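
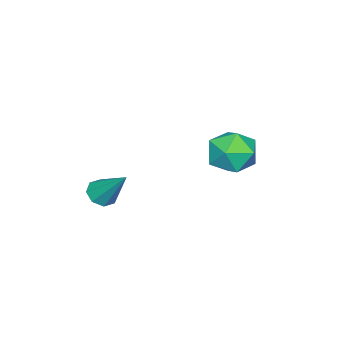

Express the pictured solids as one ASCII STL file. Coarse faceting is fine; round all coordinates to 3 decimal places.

solid 
facet normal -0.155 -0.649 -0.745
outer loop
vertex 2.758 -3.987 -2.716
vertex 2.08 -3.965 -2.594
vertex 2.515 -3.61 -2.994
endloop
endfacet
facet normal 0.881 0.442 -0.171
outer loop
vertex 2.758 -3.987 -2.716
vertex 2.515 -3.61 -2.994
vertex 2.4 -2.635 -1.066
endloop
endfacet
facet normal -0.157 -0.648 -0.745
outer loop
vertex 2.515 -3.61 -2.994
vertex 2.08 -3.965 -2.594
vertex 2.017 -3.44 -3.037
endloop
endfacet
facet normal 0.326 0.851 -0.411
outer loop
vertex 2.515 -3.61 -2.994
vertex 2.017 -3.44 -3.037
vertex 2.4 -2.635 -1.066
endloop
endfacet
facet normal -0.157 -0.648 -0.745
outer loop
vertex 2.017 -3.44 -3.037
vertex 2.08 -3.965 -2.594
vertex 1.555 -3.578 -2.82
endloop
endfacet
facet normal -0.393 0.875 -0.281
outer loop
vertex 2.017 -3.44 -3.037
vertex 1.555 -3.578 -2.82
vertex 2.4 -2.635 -1.066
endloop
endfacet
facet normal -0.157 -0.648 -0.745
outer loop
vertex 1.555 -3.578 -2.82
vertex 2.08 -3.965 -2.594
vertex 1.401 -3.942 -2.471
endloop
endfacet
facet normal -0.855 0.499 0.143
outer loop
vertex 1.555 -3.578 -2.82
vertex 1.401 -3.942 -2.471
vertex 2.4 -2.635 -1.066
endloop
endfacet
facet normal -0.157 -0.649 -0.745
outer loop
vertex 1.401 -3.942 -2.471
vertex 2.08 -3.965 -2.594
vertex 1.645 -4.32 -2.193
endloop
endfacet
facet normal -0.788 -0.057 0.613
outer loop
vertex 1.401 -3.942 -2.471
vertex 1.645 -4.32 -2.193
vertex 2.4 -2.635 -1.066
endloop
endfacet
facet normal -0.156 -0.649 -0.744
outer loop
vertex 1.645 -4.32 -2.193
vertex 2.08 -3.965 -2.594
vertex 2.143 -4.489 -2.15
endloop
endfacet
facet normal -0.232 -0.467 0.853
outer loop
vertex 1.645 -4.32 -2.193
vertex 2.143 -4.489 -2.15
vertex 2.4 -2.635 -1.066
endloop
endfacet
facet normal -0.157 -0.649 -0.744
outer loop
vertex 2.143 -4.489 -2.15
vertex 2.08 -3.965 -2.594
vertex 2.604 -4.352 -2.367
endloop
endfacet
facet normal 0.486 -0.490 0.723
outer loop
vertex 2.143 -4.489 -2.15
vertex 2.604 -4.352 -2.367
vertex 2.4 -2.635 -1.066
endloop
endfacet
facet normal -0.155 -0.648 -0.746
outer loop
vertex 2.604 -4.352 -2.367
vertex 2.08 -3.965 -2.594
vertex 2.758 -3.987 -2.716
endloop
endfacet
facet normal 0.947 -0.114 0.299
outer loop
vertex 2.604 -4.352 -2.367
vertex 2.758 -3.987 -2.716
vertex 2.4 -2.635 -1.066
endloop
endfacet
facet normal -0.311 0.646 0.697
outer loop
vertex -2.687 0.078 -1.598
vertex -3.751 -0.453 -1.581
vertex -2.889 -0.825 -0.852
endloop
endfacet
facet normal 0.392 0.532 0.750
outer loop
vertex -2.687 0.078 -1.598
vertex -2.889 -0.825 -0.852
vertex -1.858 -0.758 -1.438
endloop
endfacet
facet normal 0.692 0.711 0.128
outer loop
vertex -2.687 0.078 -1.598
vertex -1.858 -0.758 -1.438
vertex -2.082 -0.344 -2.529
endloop
endfacet
facet normal 0.174 0.935 -0.311
outer loop
vertex -2.687 0.078 -1.598
vertex -2.082 -0.344 -2.529
vertex -3.252 -0.156 -2.618
endloop
endfacet
facet normal -0.446 0.894 0.042
outer loop
vertex -2.687 0.078 -1.598
vertex -3.252 -0.156 -2.618
vertex -3.751 -0.453 -1.581
endloop
endfacet
facet normal 0.495 -0.166 0.853
outer loop
vertex -1.858 -0.758 -1.438
vertex -2.889 -0.825 -0.852
vertex -2.408 -1.804 -1.322
endloop
endfacet
facet normal -0.641 0.017 0.767
outer loop
vertex -2.889 -0.825 -0.852
vertex -3.751 -0.453 -1.581
vertex -3.578 -1.616 -1.411
endloop
endfacet
facet normal -0.859 0.419 -0.293
outer loop
vertex -3.751 -0.453 -1.581
vertex -3.252 -0.156 -2.618
vertex -3.802 -1.202 -2.502
endloop
endfacet
facet normal 0.144 0.485 -0.863
outer loop
vertex -3.252 -0.156 -2.618
vertex -2.082 -0.344 -2.529
vertex -2.771 -1.135 -3.088
endloop
endfacet
facet normal 0.980 0.123 -0.155
outer loop
vertex -2.082 -0.344 -2.529
vertex -1.858 -0.758 -1.438
vertex -1.909 -1.507 -2.359
endloop
endfacet
facet normal -0.174 -0.935 0.311
outer loop
vertex -2.973 -2.038 -2.342
vertex -2.408 -1.804 -1.322
vertex -3.578 -1.616 -1.411
endloop
endfacet
facet normal -0.692 -0.711 -0.128
outer loop
vertex -2.973 -2.038 -2.342
vertex -3.578 -1.616 -1.411
vertex -3.802 -1.202 -2.502
endloop
endfacet
facet normal -0.392 -0.532 -0.750
outer loop
vertex -2.973 -2.038 -2.342
vertex -3.802 -1.202 -2.502
vertex -2.771 -1.135 -3.088
endloop
endfacet
facet normal 0.311 -0.646 -0.697
outer loop
vertex -2.973 -2.038 -2.342
vertex -2.771 -1.135 -3.088
vertex -1.909 -1.507 -2.359
endloop
endfacet
facet normal 0.446 -0.894 -0.042
outer loop
vertex -2.973 -2.038 -2.342
vertex -1.909 -1.507 -2.359
vertex -2.408 -1.804 -1.322
endloop
endfacet
facet normal -0.144 -0.485 0.863
outer loop
vertex -3.578 -1.616 -1.411
vertex -2.408 -1.804 -1.322
vertex -2.889 -0.825 -0.852
endloop
endfacet
facet normal -0.980 -0.123 0.155
outer loop
vertex -3.802 -1.202 -2.502
vertex -3.578 -1.616 -1.411
vertex -3.751 -0.453 -1.581
endloop
endfacet
facet normal -0.495 0.166 -0.853
outer loop
vertex -2.771 -1.135 -3.088
vertex -3.802 -1.202 -2.502
vertex -3.252 -0.156 -2.618
endloop
endfacet
facet normal 0.641 -0.017 -0.767
outer loop
vertex -1.909 -1.507 -2.359
vertex -2.771 -1.135 -3.088
vertex -2.082 -0.344 -2.529
endloop
endfacet
facet normal 0.859 -0.419 0.293
outer loop
vertex -2.408 -1.804 -1.322
vertex -1.909 -1.507 -2.359
vertex -1.858 -0.758 -1.438
endloop
endfacet

endsolid


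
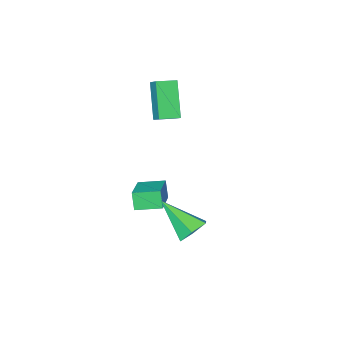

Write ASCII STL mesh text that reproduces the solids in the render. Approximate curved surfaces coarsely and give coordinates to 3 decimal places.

solid 
facet normal -0.241 0.736 -0.633
outer loop
vertex 3.051 3.916 -1.553
vertex 2.241 3.827 -1.348
vertex 2.728 4.358 -0.916
endloop
endfacet
facet normal 0.921 0.168 0.351
outer loop
vertex 3.051 3.916 -1.553
vertex 2.728 4.358 -0.916
vertex 2.759 2.253 0.008
endloop
endfacet
facet normal -0.241 0.736 -0.633
outer loop
vertex 2.728 4.358 -0.916
vertex 2.241 3.827 -1.348
vertex 1.918 4.269 -0.711
endloop
endfacet
facet normal 0.184 0.397 0.899
outer loop
vertex 2.728 4.358 -0.916
vertex 1.918 4.269 -0.711
vertex 2.759 2.253 0.008
endloop
endfacet
facet normal -0.243 0.735 -0.633
outer loop
vertex 1.918 4.269 -0.711
vertex 2.241 3.827 -1.348
vertex 1.432 3.737 -1.142
endloop
endfacet
facet normal -0.659 -0.007 0.752
outer loop
vertex 1.918 4.269 -0.711
vertex 1.432 3.737 -1.142
vertex 2.759 2.253 0.008
endloop
endfacet
facet normal -0.243 0.735 -0.633
outer loop
vertex 1.432 3.737 -1.142
vertex 2.241 3.827 -1.348
vertex 1.755 3.295 -1.779
endloop
endfacet
facet normal -0.766 -0.641 0.056
outer loop
vertex 1.432 3.737 -1.142
vertex 1.755 3.295 -1.779
vertex 2.759 2.253 0.008
endloop
endfacet
facet normal -0.242 0.735 -0.634
outer loop
vertex 1.755 3.295 -1.779
vertex 2.241 3.827 -1.348
vertex 2.564 3.384 -1.985
endloop
endfacet
facet normal -0.029 -0.871 -0.491
outer loop
vertex 1.755 3.295 -1.779
vertex 2.564 3.384 -1.985
vertex 2.759 2.253 0.008
endloop
endfacet
facet normal -0.241 0.735 -0.634
outer loop
vertex 2.564 3.384 -1.985
vertex 2.241 3.827 -1.348
vertex 3.051 3.916 -1.553
endloop
endfacet
facet normal 0.815 -0.466 -0.344
outer loop
vertex 2.564 3.384 -1.985
vertex 3.051 3.916 -1.553
vertex 2.759 2.253 0.008
endloop
endfacet
facet normal -0.911 0.396 -0.116
outer loop
vertex -1.654 -2.306 3.582
vertex -1.416 -1.608 4.098
vertex -0.982 -1.264 1.863
endloop
endfacet
facet normal -0.265 -0.775 -0.573
outer loop
vertex -0.044 -1.672 1.982
vertex -1.654 -2.306 3.582
vertex -0.982 -1.264 1.863
endloop
endfacet
facet normal -0.911 0.395 -0.116
outer loop
vertex -0.982 -1.264 1.863
vertex -1.416 -1.608 4.098
vertex -0.745 -0.566 2.378
endloop
endfacet
facet normal 0.317 0.491 -0.811
outer loop
vertex -0.745 -0.566 2.378
vertex -0.044 -1.672 1.982
vertex -0.982 -1.264 1.863
endloop
endfacet
facet normal -0.317 -0.492 0.811
outer loop
vertex -1.654 -2.306 3.582
vertex -0.478 -2.016 4.217
vertex -1.416 -1.608 4.098
endloop
endfacet
facet normal -0.264 -0.776 -0.573
outer loop
vertex -0.715 -2.714 3.702
vertex -1.654 -2.306 3.582
vertex -0.044 -1.672 1.982
endloop
endfacet
facet normal -0.317 -0.491 0.811
outer loop
vertex -0.715 -2.714 3.702
vertex -0.478 -2.016 4.217
vertex -1.654 -2.306 3.582
endloop
endfacet
facet normal 0.265 0.776 0.573
outer loop
vertex -1.416 -1.608 4.098
vertex -0.478 -2.016 4.217
vertex -0.745 -0.566 2.378
endloop
endfacet
facet normal 0.317 0.491 -0.811
outer loop
vertex 0.194 -0.974 2.498
vertex -0.044 -1.672 1.982
vertex -0.745 -0.566 2.378
endloop
endfacet
facet normal 0.264 0.776 0.573
outer loop
vertex -0.745 -0.566 2.378
vertex -0.478 -2.016 4.217
vertex 0.194 -0.974 2.498
endloop
endfacet
facet normal 0.911 -0.396 0.115
outer loop
vertex 0.194 -0.974 2.498
vertex -0.715 -2.714 3.702
vertex -0.044 -1.672 1.982
endloop
endfacet
facet normal 0.911 -0.395 0.117
outer loop
vertex -0.478 -2.016 4.217
vertex -0.715 -2.714 3.702
vertex 0.194 -0.974 2.498
endloop
endfacet
facet normal -0.676 -0.643 -0.362
outer loop
vertex 0.546 -2.125 -2.366
vertex -0.398 -1.236 -2.182
vertex 0.7 -1.773 -3.279
endloop
endfacet
facet normal 0.721 -0.678 -0.140
outer loop
vertex 2.158 -0.384 -2.498
vertex 0.546 -2.125 -2.366
vertex 0.7 -1.773 -3.279
endloop
endfacet
facet normal -0.675 -0.643 -0.361
outer loop
vertex 0.7 -1.773 -3.279
vertex -0.398 -1.236 -2.182
vertex -0.245 -0.884 -3.095
endloop
endfacet
facet normal 0.155 0.356 -0.922
outer loop
vertex -0.245 -0.884 -3.095
vertex 2.158 -0.384 -2.498
vertex 0.7 -1.773 -3.279
endloop
endfacet
facet normal -0.155 -0.355 0.922
outer loop
vertex 0.546 -2.125 -2.366
vertex 1.06 0.153 -1.401
vertex -0.398 -1.236 -2.182
endloop
endfacet
facet normal 0.721 -0.678 -0.141
outer loop
vertex 2.005 -0.736 -1.585
vertex 0.546 -2.125 -2.366
vertex 2.158 -0.384 -2.498
endloop
endfacet
facet normal -0.155 -0.356 0.922
outer loop
vertex 2.005 -0.736 -1.585
vertex 1.06 0.153 -1.401
vertex 0.546 -2.125 -2.366
endloop
endfacet
facet normal -0.721 0.678 0.141
outer loop
vertex -0.398 -1.236 -2.182
vertex 1.06 0.153 -1.401
vertex -0.245 -0.884 -3.095
endloop
endfacet
facet normal 0.155 0.355 -0.922
outer loop
vertex 1.214 0.505 -2.314
vertex 2.158 -0.384 -2.498
vertex -0.245 -0.884 -3.095
endloop
endfacet
facet normal -0.721 0.679 0.140
outer loop
vertex -0.245 -0.884 -3.095
vertex 1.06 0.153 -1.401
vertex 1.214 0.505 -2.314
endloop
endfacet
facet normal 0.676 0.643 0.361
outer loop
vertex 1.214 0.505 -2.314
vertex 2.005 -0.736 -1.585
vertex 2.158 -0.384 -2.498
endloop
endfacet
facet normal 0.675 0.643 0.362
outer loop
vertex 1.06 0.153 -1.401
vertex 2.005 -0.736 -1.585
vertex 1.214 0.505 -2.314
endloop
endfacet

endsolid


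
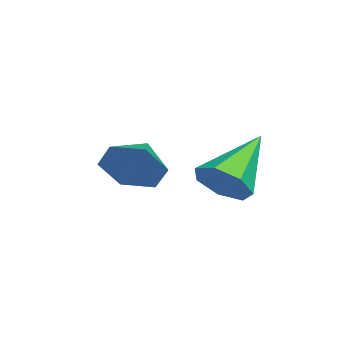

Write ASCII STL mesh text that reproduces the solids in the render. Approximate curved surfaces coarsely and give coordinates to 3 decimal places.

solid 
facet normal 0.897 -0.208 -0.389
outer loop
vertex -1.781 -2.641 3.371
vertex -2.231 -3.044 2.549
vertex -1.994 -2.052 2.566
endloop
endfacet
facet normal -0.186 0.769 0.612
outer loop
vertex -1.781 -2.641 3.371
vertex -1.994 -2.052 2.566
vertex -3.389 -2.776 3.051
endloop
endfacet
facet normal 0.897 -0.208 -0.389
outer loop
vertex -1.994 -2.052 2.566
vertex -2.231 -3.044 2.549
vertex -2.444 -2.455 1.744
endloop
endfacet
facet normal -0.496 0.856 -0.148
outer loop
vertex -1.994 -2.052 2.566
vertex -2.444 -2.455 1.744
vertex -3.389 -2.776 3.051
endloop
endfacet
facet normal 0.897 -0.208 -0.389
outer loop
vertex -2.444 -2.455 1.744
vertex -2.231 -3.044 2.549
vertex -2.681 -3.447 1.727
endloop
endfacet
facet normal -0.816 0.204 -0.540
outer loop
vertex -2.444 -2.455 1.744
vertex -2.681 -3.447 1.727
vertex -3.389 -2.776 3.051
endloop
endfacet
facet normal 0.897 -0.208 -0.389
outer loop
vertex -2.681 -3.447 1.727
vertex -2.231 -3.044 2.549
vertex -2.468 -4.036 2.532
endloop
endfacet
facet normal -0.828 -0.534 -0.172
outer loop
vertex -2.681 -3.447 1.727
vertex -2.468 -4.036 2.532
vertex -3.389 -2.776 3.051
endloop
endfacet
facet normal 0.897 -0.208 -0.389
outer loop
vertex -2.468 -4.036 2.532
vertex -2.231 -3.044 2.549
vertex -2.018 -3.633 3.354
endloop
endfacet
facet normal -0.518 -0.621 0.588
outer loop
vertex -2.468 -4.036 2.532
vertex -2.018 -3.633 3.354
vertex -3.389 -2.776 3.051
endloop
endfacet
facet normal 0.897 -0.208 -0.389
outer loop
vertex -2.018 -3.633 3.354
vertex -2.231 -3.044 2.549
vertex -1.781 -2.641 3.371
endloop
endfacet
facet normal -0.198 0.030 0.980
outer loop
vertex -2.018 -3.633 3.354
vertex -1.781 -2.641 3.371
vertex -3.389 -2.776 3.051
endloop
endfacet
facet normal 0.704 -0.417 -0.576
outer loop
vertex -0.075 -0.663 3.379
vertex -0.558 -0.477 2.654
vertex 0.063 0.023 3.051
endloop
endfacet
facet normal 0.398 0.329 0.856
outer loop
vertex -0.075 -0.663 3.379
vertex 0.063 0.023 3.051
vertex -2.062 0.417 3.886
endloop
endfacet
facet normal 0.704 -0.417 -0.575
outer loop
vertex 0.063 0.023 3.051
vertex -0.558 -0.477 2.654
vertex -0.266 0.332 2.424
endloop
endfacet
facet normal 0.286 0.910 0.299
outer loop
vertex 0.063 0.023 3.051
vertex -0.266 0.332 2.424
vertex -2.062 0.417 3.886
endloop
endfacet
facet normal 0.704 -0.417 -0.575
outer loop
vertex -0.266 0.332 2.424
vertex -0.558 -0.477 2.654
vertex -0.814 0.032 1.971
endloop
endfacet
facet normal -0.227 0.916 -0.332
outer loop
vertex -0.266 0.332 2.424
vertex -0.814 0.032 1.971
vertex -2.062 0.417 3.886
endloop
endfacet
facet normal 0.703 -0.418 -0.575
outer loop
vertex -0.814 0.032 1.971
vertex -0.558 -0.477 2.654
vertex -1.17 -0.651 2.032
endloop
endfacet
facet normal -0.754 0.343 -0.560
outer loop
vertex -0.814 0.032 1.971
vertex -1.17 -0.651 2.032
vertex -2.062 0.417 3.886
endloop
endfacet
facet normal 0.703 -0.417 -0.575
outer loop
vertex -1.17 -0.651 2.032
vertex -0.558 -0.477 2.654
vertex -1.064 -1.203 2.562
endloop
endfacet
facet normal -0.900 -0.379 -0.215
outer loop
vertex -1.17 -0.651 2.032
vertex -1.064 -1.203 2.562
vertex -2.062 0.417 3.886
endloop
endfacet
facet normal 0.703 -0.417 -0.575
outer loop
vertex -1.064 -1.203 2.562
vertex -0.558 -0.477 2.654
vertex -0.577 -1.208 3.161
endloop
endfacet
facet normal -0.554 -0.704 0.444
outer loop
vertex -1.064 -1.203 2.562
vertex -0.577 -1.208 3.161
vertex -2.062 0.417 3.886
endloop
endfacet
facet normal 0.703 -0.417 -0.576
outer loop
vertex -0.577 -1.208 3.161
vertex -0.558 -0.477 2.654
vertex -0.075 -0.663 3.379
endloop
endfacet
facet normal 0.023 -0.390 0.921
outer loop
vertex -0.577 -1.208 3.161
vertex -0.075 -0.663 3.379
vertex -2.062 0.417 3.886
endloop
endfacet

endsolid


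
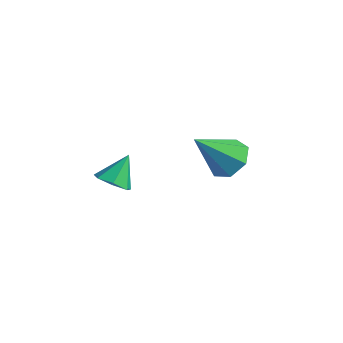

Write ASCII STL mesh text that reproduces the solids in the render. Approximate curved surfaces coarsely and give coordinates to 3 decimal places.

solid 
facet normal 0.317 0.595 -0.739
outer loop
vertex 4.407 1.542 -3.509
vertex 3.973 1.113 -4.041
vertex 3.748 1.763 -3.614
endloop
endfacet
facet normal 0.013 0.460 0.888
outer loop
vertex 4.407 1.542 -3.509
vertex 3.748 1.763 -3.614
vertex 3.407 0.047 -2.719
endloop
endfacet
facet normal 0.317 0.595 -0.738
outer loop
vertex 3.748 1.763 -3.614
vertex 3.973 1.113 -4.041
vertex 3.259 1.494 -4.041
endloop
endfacet
facet normal -0.716 0.429 0.550
outer loop
vertex 3.748 1.763 -3.614
vertex 3.259 1.494 -4.041
vertex 3.407 0.047 -2.719
endloop
endfacet
facet normal 0.317 0.594 -0.739
outer loop
vertex 3.259 1.494 -4.041
vertex 3.973 1.113 -4.041
vertex 3.308 0.937 -4.468
endloop
endfacet
facet normal -0.996 -0.094 0.008
outer loop
vertex 3.259 1.494 -4.041
vertex 3.308 0.937 -4.468
vertex 3.407 0.047 -2.719
endloop
endfacet
facet normal 0.317 0.595 -0.738
outer loop
vertex 3.308 0.937 -4.468
vertex 3.973 1.113 -4.041
vertex 3.858 0.513 -4.574
endloop
endfacet
facet normal -0.615 -0.716 -0.330
outer loop
vertex 3.308 0.937 -4.468
vertex 3.858 0.513 -4.574
vertex 3.407 0.047 -2.719
endloop
endfacet
facet normal 0.318 0.595 -0.738
outer loop
vertex 3.858 0.513 -4.574
vertex 3.973 1.113 -4.041
vertex 4.495 0.54 -4.278
endloop
endfacet
facet normal 0.138 -0.968 -0.210
outer loop
vertex 3.858 0.513 -4.574
vertex 4.495 0.54 -4.278
vertex 3.407 0.047 -2.719
endloop
endfacet
facet normal 0.317 0.595 -0.739
outer loop
vertex 4.495 0.54 -4.278
vertex 3.973 1.113 -4.041
vertex 4.74 0.998 -3.804
endloop
endfacet
facet normal 0.697 -0.661 0.278
outer loop
vertex 4.495 0.54 -4.278
vertex 4.74 0.998 -3.804
vertex 3.407 0.047 -2.719
endloop
endfacet
facet normal 0.317 0.595 -0.739
outer loop
vertex 4.74 0.998 -3.804
vertex 3.973 1.113 -4.041
vertex 4.407 1.542 -3.509
endloop
endfacet
facet normal 0.641 -0.024 0.767
outer loop
vertex 4.74 0.998 -3.804
vertex 4.407 1.542 -3.509
vertex 3.407 0.047 -2.719
endloop
endfacet
facet normal -0.016 -0.663 -0.748
outer loop
vertex 3.056 -3.365 -2.923
vertex 2.691 -2.968 -3.267
vertex 3.329 -3.006 -3.247
endloop
endfacet
facet normal 0.784 -0.038 0.619
outer loop
vertex 3.056 -3.365 -2.923
vertex 3.329 -3.006 -3.247
vertex 2.709 -2.212 -2.413
endloop
endfacet
facet normal -0.016 -0.663 -0.749
outer loop
vertex 3.329 -3.006 -3.247
vertex 2.691 -2.968 -3.267
vertex 3.121 -2.618 -3.586
endloop
endfacet
facet normal 0.835 0.540 0.106
outer loop
vertex 3.329 -3.006 -3.247
vertex 3.121 -2.618 -3.586
vertex 2.709 -2.212 -2.413
endloop
endfacet
facet normal -0.016 -0.662 -0.749
outer loop
vertex 3.121 -2.618 -3.586
vertex 2.691 -2.968 -3.267
vertex 2.589 -2.494 -3.684
endloop
endfacet
facet normal 0.261 0.937 -0.233
outer loop
vertex 3.121 -2.618 -3.586
vertex 2.589 -2.494 -3.684
vertex 2.709 -2.212 -2.413
endloop
endfacet
facet normal -0.018 -0.663 -0.749
outer loop
vertex 2.589 -2.494 -3.684
vertex 2.691 -2.968 -3.267
vertex 2.133 -2.726 -3.468
endloop
endfacet
facet normal -0.501 0.853 -0.142
outer loop
vertex 2.589 -2.494 -3.684
vertex 2.133 -2.726 -3.468
vertex 2.709 -2.212 -2.413
endloop
endfacet
facet normal -0.017 -0.662 -0.750
outer loop
vertex 2.133 -2.726 -3.468
vertex 2.691 -2.968 -3.267
vertex 2.097 -3.141 -3.101
endloop
endfacet
facet normal -0.883 0.352 0.311
outer loop
vertex 2.133 -2.726 -3.468
vertex 2.097 -3.141 -3.101
vertex 2.709 -2.212 -2.413
endloop
endfacet
facet normal -0.016 -0.663 -0.748
outer loop
vertex 2.097 -3.141 -3.101
vertex 2.691 -2.968 -3.267
vertex 2.508 -3.425 -2.858
endloop
endfacet
facet normal -0.593 -0.189 0.783
outer loop
vertex 2.097 -3.141 -3.101
vertex 2.508 -3.425 -2.858
vertex 2.709 -2.212 -2.413
endloop
endfacet
facet normal -0.016 -0.663 -0.748
outer loop
vertex 2.508 -3.425 -2.858
vertex 2.691 -2.968 -3.267
vertex 3.056 -3.365 -2.923
endloop
endfacet
facet normal 0.149 -0.362 0.920
outer loop
vertex 2.508 -3.425 -2.858
vertex 3.056 -3.365 -2.923
vertex 2.709 -2.212 -2.413
endloop
endfacet

endsolid


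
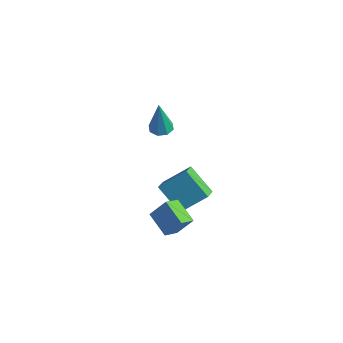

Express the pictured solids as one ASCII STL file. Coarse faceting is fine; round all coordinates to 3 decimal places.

solid 
facet normal -0.452 -0.633 -0.629
outer loop
vertex -0.956 -1.545 -2.179
vertex -1.446 -0.763 -2.614
vertex 0.517 -1.331 -3.454
endloop
endfacet
facet normal 0.480 -0.767 0.426
outer loop
vertex 1.386 -0.117 -2.246
vertex -0.956 -1.545 -2.179
vertex 0.517 -1.331 -3.454
endloop
endfacet
facet normal -0.452 -0.632 -0.629
outer loop
vertex 0.517 -1.331 -3.454
vertex -1.446 -0.763 -2.614
vertex 0.028 -0.549 -3.888
endloop
endfacet
facet normal 0.752 0.109 -0.650
outer loop
vertex 0.028 -0.549 -3.888
vertex 1.386 -0.117 -2.246
vertex 0.517 -1.331 -3.454
endloop
endfacet
facet normal -0.752 -0.109 0.650
outer loop
vertex -0.956 -1.545 -2.179
vertex -0.577 0.451 -1.406
vertex -1.446 -0.763 -2.614
endloop
endfacet
facet normal 0.480 -0.767 0.426
outer loop
vertex -0.088 -0.331 -0.972
vertex -0.956 -1.545 -2.179
vertex 1.386 -0.117 -2.246
endloop
endfacet
facet normal -0.752 -0.109 0.650
outer loop
vertex -0.088 -0.331 -0.972
vertex -0.577 0.451 -1.406
vertex -0.956 -1.545 -2.179
endloop
endfacet
facet normal -0.480 0.767 -0.426
outer loop
vertex -1.446 -0.763 -2.614
vertex -0.577 0.451 -1.406
vertex 0.028 -0.549 -3.888
endloop
endfacet
facet normal 0.752 0.109 -0.650
outer loop
vertex 0.896 0.665 -2.681
vertex 1.386 -0.117 -2.246
vertex 0.028 -0.549 -3.888
endloop
endfacet
facet normal -0.480 0.767 -0.426
outer loop
vertex 0.028 -0.549 -3.888
vertex -0.577 0.451 -1.406
vertex 0.896 0.665 -2.681
endloop
endfacet
facet normal 0.452 0.633 0.629
outer loop
vertex 0.896 0.665 -2.681
vertex -0.088 -0.331 -0.972
vertex 1.386 -0.117 -2.246
endloop
endfacet
facet normal 0.453 0.632 0.629
outer loop
vertex -0.577 0.451 -1.406
vertex -0.088 -0.331 -0.972
vertex 0.896 0.665 -2.681
endloop
endfacet
facet normal -0.065 0.128 -0.990
outer loop
vertex -0.471 -0.876 2.695
vertex -1.039 -1.232 2.686
vertex -0.887 -0.584 2.76
endloop
endfacet
facet normal 0.575 0.744 0.339
outer loop
vertex -0.471 -0.876 2.695
vertex -0.887 -0.584 2.76
vertex -0.901 -1.508 4.814
endloop
endfacet
facet normal -0.065 0.128 -0.990
outer loop
vertex -0.887 -0.584 2.76
vertex -1.039 -1.232 2.686
vertex -1.392 -0.671 2.782
endloop
endfacet
facet normal -0.138 0.904 0.406
outer loop
vertex -0.887 -0.584 2.76
vertex -1.392 -0.671 2.782
vertex -0.901 -1.508 4.814
endloop
endfacet
facet normal -0.064 0.129 -0.990
outer loop
vertex -1.392 -0.671 2.782
vertex -1.039 -1.232 2.686
vertex -1.69 -1.087 2.747
endloop
endfacet
facet normal -0.762 0.513 0.395
outer loop
vertex -1.392 -0.671 2.782
vertex -1.69 -1.087 2.747
vertex -0.901 -1.508 4.814
endloop
endfacet
facet normal -0.064 0.128 -0.990
outer loop
vertex -1.69 -1.087 2.747
vertex -1.039 -1.232 2.686
vertex -1.606 -1.588 2.677
endloop
endfacet
facet normal -0.928 -0.199 0.314
outer loop
vertex -1.69 -1.087 2.747
vertex -1.606 -1.588 2.677
vertex -0.901 -1.508 4.814
endloop
endfacet
facet normal -0.065 0.128 -0.990
outer loop
vertex -1.606 -1.588 2.677
vertex -1.039 -1.232 2.686
vertex -1.19 -1.881 2.612
endloop
endfacet
facet normal -0.541 -0.815 0.209
outer loop
vertex -1.606 -1.588 2.677
vertex -1.19 -1.881 2.612
vertex -0.901 -1.508 4.814
endloop
endfacet
facet normal -0.063 0.128 -0.990
outer loop
vertex -1.19 -1.881 2.612
vertex -1.039 -1.232 2.686
vertex -0.685 -1.793 2.591
endloop
endfacet
facet normal 0.176 -0.974 0.142
outer loop
vertex -1.19 -1.881 2.612
vertex -0.685 -1.793 2.591
vertex -0.901 -1.508 4.814
endloop
endfacet
facet normal -0.064 0.127 -0.990
outer loop
vertex -0.685 -1.793 2.591
vertex -1.039 -1.232 2.686
vertex -0.388 -1.377 2.625
endloop
endfacet
facet normal 0.798 -0.582 0.152
outer loop
vertex -0.685 -1.793 2.591
vertex -0.388 -1.377 2.625
vertex -0.901 -1.508 4.814
endloop
endfacet
facet normal -0.064 0.128 -0.990
outer loop
vertex -0.388 -1.377 2.625
vertex -1.039 -1.232 2.686
vertex -0.471 -0.876 2.695
endloop
endfacet
facet normal 0.964 0.127 0.234
outer loop
vertex -0.388 -1.377 2.625
vertex -0.471 -0.876 2.695
vertex -0.901 -1.508 4.814
endloop
endfacet
facet normal -0.905 0.123 0.406
outer loop
vertex 1.0 -2.737 -1.22
vertex 0.9 -1.8 -1.726
vertex 0.437 -3.371 -2.283
endloop
endfacet
facet normal 0.094 -0.876 0.473
outer loop
vertex 1.84 -3.56 -2.914
vertex 1.0 -2.737 -1.22
vertex 0.437 -3.371 -2.283
endloop
endfacet
facet normal -0.905 0.122 0.407
outer loop
vertex 0.437 -3.371 -2.283
vertex 0.9 -1.8 -1.726
vertex 0.336 -2.434 -2.789
endloop
endfacet
facet normal -0.414 -0.467 -0.781
outer loop
vertex 0.336 -2.434 -2.789
vertex 1.84 -3.56 -2.914
vertex 0.437 -3.371 -2.283
endloop
endfacet
facet normal 0.414 0.466 0.782
outer loop
vertex 1.0 -2.737 -1.22
vertex 2.303 -1.989 -2.357
vertex 0.9 -1.8 -1.726
endloop
endfacet
facet normal 0.094 -0.876 0.473
outer loop
vertex 2.404 -2.926 -1.851
vertex 1.0 -2.737 -1.22
vertex 1.84 -3.56 -2.914
endloop
endfacet
facet normal 0.414 0.467 0.782
outer loop
vertex 2.404 -2.926 -1.851
vertex 2.303 -1.989 -2.357
vertex 1.0 -2.737 -1.22
endloop
endfacet
facet normal -0.094 0.876 -0.472
outer loop
vertex 0.9 -1.8 -1.726
vertex 2.303 -1.989 -2.357
vertex 0.336 -2.434 -2.789
endloop
endfacet
facet normal -0.414 -0.466 -0.782
outer loop
vertex 1.74 -2.623 -3.42
vertex 1.84 -3.56 -2.914
vertex 0.336 -2.434 -2.789
endloop
endfacet
facet normal -0.094 0.876 -0.473
outer loop
vertex 0.336 -2.434 -2.789
vertex 2.303 -1.989 -2.357
vertex 1.74 -2.623 -3.42
endloop
endfacet
facet normal 0.905 -0.123 -0.407
outer loop
vertex 1.74 -2.623 -3.42
vertex 2.404 -2.926 -1.851
vertex 1.84 -3.56 -2.914
endloop
endfacet
facet normal 0.905 -0.122 -0.407
outer loop
vertex 2.303 -1.989 -2.357
vertex 2.404 -2.926 -1.851
vertex 1.74 -2.623 -3.42
endloop
endfacet

endsolid


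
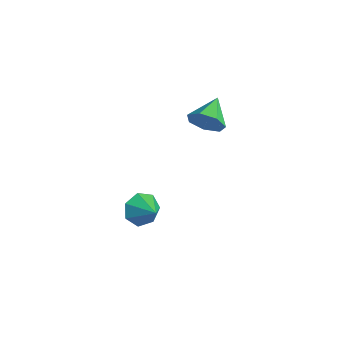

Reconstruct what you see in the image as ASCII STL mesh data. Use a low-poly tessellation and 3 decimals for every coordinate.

solid 
facet normal 0.629 -0.669 -0.397
outer loop
vertex 1.925 2.298 3.592
vertex 1.248 2.068 2.907
vertex 1.957 2.758 2.867
endloop
endfacet
facet normal 0.391 0.769 0.505
outer loop
vertex 1.925 2.298 3.592
vertex 1.957 2.758 2.867
vertex 0.192 3.192 3.573
endloop
endfacet
facet normal 0.629 -0.669 -0.396
outer loop
vertex 1.957 2.758 2.867
vertex 1.248 2.068 2.907
vertex 1.455 2.698 2.172
endloop
endfacet
facet normal 0.159 0.967 -0.198
outer loop
vertex 1.957 2.758 2.867
vertex 1.455 2.698 2.172
vertex 0.192 3.192 3.573
endloop
endfacet
facet normal 0.629 -0.669 -0.396
outer loop
vertex 1.455 2.698 2.172
vertex 1.248 2.068 2.907
vertex 0.798 2.164 2.031
endloop
endfacet
facet normal -0.416 0.673 -0.612
outer loop
vertex 1.455 2.698 2.172
vertex 0.798 2.164 2.031
vertex 0.192 3.192 3.573
endloop
endfacet
facet normal 0.629 -0.669 -0.396
outer loop
vertex 0.798 2.164 2.031
vertex 1.248 2.068 2.907
vertex 0.479 1.557 2.549
endloop
endfacet
facet normal -0.898 0.109 -0.426
outer loop
vertex 0.798 2.164 2.031
vertex 0.479 1.557 2.549
vertex 0.192 3.192 3.573
endloop
endfacet
facet normal 0.629 -0.669 -0.397
outer loop
vertex 0.479 1.557 2.549
vertex 1.248 2.068 2.907
vertex 0.74 1.335 3.337
endloop
endfacet
facet normal -0.927 -0.302 0.222
outer loop
vertex 0.479 1.557 2.549
vertex 0.74 1.335 3.337
vertex 0.192 3.192 3.573
endloop
endfacet
facet normal 0.629 -0.669 -0.396
outer loop
vertex 0.74 1.335 3.337
vertex 1.248 2.068 2.907
vertex 1.383 1.665 3.801
endloop
endfacet
facet normal -0.480 -0.249 0.842
outer loop
vertex 0.74 1.335 3.337
vertex 1.383 1.665 3.801
vertex 0.192 3.192 3.573
endloop
endfacet
facet normal 0.629 -0.669 -0.397
outer loop
vertex 1.383 1.665 3.801
vertex 1.248 2.068 2.907
vertex 1.925 2.298 3.592
endloop
endfacet
facet normal 0.107 0.228 0.968
outer loop
vertex 1.383 1.665 3.801
vertex 1.925 2.298 3.592
vertex 0.192 3.192 3.573
endloop
endfacet
facet normal -0.875 -0.139 -0.463
outer loop
vertex 0.759 -1.267 -4.12
vertex 0.283 -0.848 -3.346
vertex 0.647 -0.408 -4.167
endloop
endfacet
facet normal 0.864 0.086 -0.496
outer loop
vertex 0.759 -1.267 -4.12
vertex 0.647 -0.408 -4.167
vertex 1.517 -0.652 -2.694
endloop
endfacet
facet normal -0.875 -0.140 -0.463
outer loop
vertex 0.647 -0.408 -4.167
vertex 0.283 -0.848 -3.346
vertex 0.261 0.12 -3.597
endloop
endfacet
facet normal 0.632 0.733 -0.252
outer loop
vertex 0.647 -0.408 -4.167
vertex 0.261 0.12 -3.597
vertex 1.517 -0.652 -2.694
endloop
endfacet
facet normal -0.875 -0.140 -0.463
outer loop
vertex 0.261 0.12 -3.597
vertex 0.283 -0.848 -3.346
vertex -0.108 -0.081 -2.838
endloop
endfacet
facet normal 0.279 0.886 0.370
outer loop
vertex 0.261 0.12 -3.597
vertex -0.108 -0.081 -2.838
vertex 1.517 -0.652 -2.694
endloop
endfacet
facet normal -0.875 -0.139 -0.463
outer loop
vertex -0.108 -0.081 -2.838
vertex 0.283 -0.848 -3.346
vertex -0.183 -0.86 -2.462
endloop
endfacet
facet normal 0.071 0.428 0.901
outer loop
vertex -0.108 -0.081 -2.838
vertex -0.183 -0.86 -2.462
vertex 1.517 -0.652 -2.694
endloop
endfacet
facet normal -0.875 -0.139 -0.463
outer loop
vertex -0.183 -0.86 -2.462
vertex 0.283 -0.848 -3.346
vertex 0.093 -1.63 -2.752
endloop
endfacet
facet normal 0.165 -0.295 0.941
outer loop
vertex -0.183 -0.86 -2.462
vertex 0.093 -1.63 -2.752
vertex 1.517 -0.652 -2.694
endloop
endfacet
facet normal -0.875 -0.139 -0.463
outer loop
vertex 0.093 -1.63 -2.752
vertex 0.283 -0.848 -3.346
vertex 0.512 -1.811 -3.49
endloop
endfacet
facet normal 0.490 -0.741 0.460
outer loop
vertex 0.093 -1.63 -2.752
vertex 0.512 -1.811 -3.49
vertex 1.517 -0.652 -2.694
endloop
endfacet
facet normal -0.875 -0.139 -0.463
outer loop
vertex 0.512 -1.811 -3.49
vertex 0.283 -0.848 -3.346
vertex 0.759 -1.267 -4.12
endloop
endfacet
facet normal 0.801 -0.571 -0.179
outer loop
vertex 0.512 -1.811 -3.49
vertex 0.759 -1.267 -4.12
vertex 1.517 -0.652 -2.694
endloop
endfacet

endsolid


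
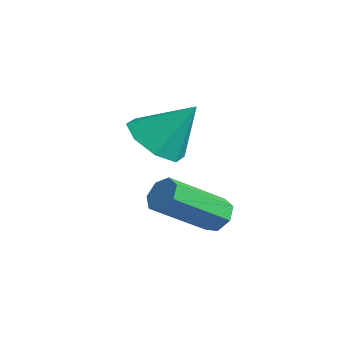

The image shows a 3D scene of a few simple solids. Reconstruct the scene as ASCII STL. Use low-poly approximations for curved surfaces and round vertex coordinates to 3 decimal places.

solid 
facet normal -0.353 -0.538 -0.766
outer loop
vertex 3.54 -1.17 0.859
vertex 2.654 -0.742 0.967
vertex 3.471 -0.538 0.447
endloop
endfacet
facet normal 0.987 0.150 0.065
outer loop
vertex 3.54 -1.17 0.859
vertex 3.471 -0.538 0.447
vertex 3.246 0.162 2.253
endloop
endfacet
facet normal -0.353 -0.539 -0.765
outer loop
vertex 3.471 -0.538 0.447
vertex 2.654 -0.742 0.967
vertex 2.923 -0.026 0.339
endloop
endfacet
facet normal 0.690 0.700 -0.185
outer loop
vertex 3.471 -0.538 0.447
vertex 2.923 -0.026 0.339
vertex 3.246 0.162 2.253
endloop
endfacet
facet normal -0.353 -0.538 -0.765
outer loop
vertex 2.923 -0.026 0.339
vertex 2.654 -0.742 0.967
vertex 2.218 0.067 0.599
endloop
endfacet
facet normal 0.089 0.990 -0.112
outer loop
vertex 2.923 -0.026 0.339
vertex 2.218 0.067 0.599
vertex 3.246 0.162 2.253
endloop
endfacet
facet normal -0.353 -0.538 -0.765
outer loop
vertex 2.218 0.067 0.599
vertex 2.654 -0.742 0.967
vertex 1.767 -0.314 1.075
endloop
endfacet
facet normal -0.466 0.852 0.240
outer loop
vertex 2.218 0.067 0.599
vertex 1.767 -0.314 1.075
vertex 3.246 0.162 2.253
endloop
endfacet
facet normal -0.353 -0.538 -0.766
outer loop
vertex 1.767 -0.314 1.075
vertex 2.654 -0.742 0.967
vertex 1.836 -0.946 1.487
endloop
endfacet
facet normal -0.649 0.364 0.668
outer loop
vertex 1.767 -0.314 1.075
vertex 1.836 -0.946 1.487
vertex 3.246 0.162 2.253
endloop
endfacet
facet normal -0.352 -0.539 -0.765
outer loop
vertex 1.836 -0.946 1.487
vertex 2.654 -0.742 0.967
vertex 2.384 -1.458 1.595
endloop
endfacet
facet normal -0.353 -0.185 0.917
outer loop
vertex 1.836 -0.946 1.487
vertex 2.384 -1.458 1.595
vertex 3.246 0.162 2.253
endloop
endfacet
facet normal -0.353 -0.538 -0.765
outer loop
vertex 2.384 -1.458 1.595
vertex 2.654 -0.742 0.967
vertex 3.089 -1.551 1.335
endloop
endfacet
facet normal 0.249 -0.475 0.844
outer loop
vertex 2.384 -1.458 1.595
vertex 3.089 -1.551 1.335
vertex 3.246 0.162 2.253
endloop
endfacet
facet normal -0.353 -0.538 -0.765
outer loop
vertex 3.089 -1.551 1.335
vertex 2.654 -0.742 0.967
vertex 3.54 -1.17 0.859
endloop
endfacet
facet normal 0.803 -0.337 0.491
outer loop
vertex 3.089 -1.551 1.335
vertex 3.54 -1.17 0.859
vertex 3.246 0.162 2.253
endloop
endfacet
facet normal -0.016 0.820 -0.572
outer loop
vertex 3.978 0.886 -1.258
vertex 3.675 0.593 -1.67
vertex 3.468 0.906 -1.215
endloop
endfacet
facet normal 0.091 0.571 0.816
outer loop
vertex 3.978 0.886 -1.258
vertex 3.468 0.906 -1.215
vertex 4.009 -0.779 -0.097
endloop
endfacet
facet normal 0.091 0.571 0.816
outer loop
vertex 4.009 -0.779 -0.097
vertex 3.468 0.906 -1.215
vertex 3.499 -0.759 -0.054
endloop
endfacet
facet normal 0.016 -0.820 0.572
outer loop
vertex 4.009 -0.779 -0.097
vertex 3.499 -0.759 -0.054
vertex 3.705 -1.073 -0.51
endloop
endfacet
facet normal -0.016 0.820 -0.572
outer loop
vertex 3.468 0.906 -1.215
vertex 3.675 0.593 -1.67
vertex 3.114 0.69 -1.515
endloop
endfacet
facet normal -0.722 0.387 0.574
outer loop
vertex 3.468 0.906 -1.215
vertex 3.114 0.69 -1.515
vertex 3.499 -0.759 -0.054
endloop
endfacet
facet normal -0.722 0.387 0.574
outer loop
vertex 3.499 -0.759 -0.054
vertex 3.114 0.69 -1.515
vertex 3.145 -0.975 -0.354
endloop
endfacet
facet normal 0.016 -0.820 0.572
outer loop
vertex 3.499 -0.759 -0.054
vertex 3.145 -0.975 -0.354
vertex 3.705 -1.073 -0.51
endloop
endfacet
facet normal -0.016 0.821 -0.571
outer loop
vertex 3.114 0.69 -1.515
vertex 3.675 0.593 -1.67
vertex 3.182 0.401 -1.932
endloop
endfacet
facet normal -0.991 -0.088 -0.100
outer loop
vertex 3.114 0.69 -1.515
vertex 3.182 0.401 -1.932
vertex 3.145 -0.975 -0.354
endloop
endfacet
facet normal -0.991 -0.087 -0.099
outer loop
vertex 3.145 -0.975 -0.354
vertex 3.182 0.401 -1.932
vertex 3.212 -1.264 -0.771
endloop
endfacet
facet normal 0.016 -0.821 0.571
outer loop
vertex 3.145 -0.975 -0.354
vertex 3.212 -1.264 -0.771
vertex 3.705 -1.073 -0.51
endloop
endfacet
facet normal -0.016 0.820 -0.572
outer loop
vertex 3.182 0.401 -1.932
vertex 3.675 0.593 -1.67
vertex 3.621 0.256 -2.152
endloop
endfacet
facet normal -0.514 -0.497 -0.699
outer loop
vertex 3.182 0.401 -1.932
vertex 3.621 0.256 -2.152
vertex 3.212 -1.264 -0.771
endloop
endfacet
facet normal -0.514 -0.497 -0.699
outer loop
vertex 3.212 -1.264 -0.771
vertex 3.621 0.256 -2.152
vertex 3.651 -1.409 -0.991
endloop
endfacet
facet normal 0.015 -0.821 0.571
outer loop
vertex 3.212 -1.264 -0.771
vertex 3.651 -1.409 -0.991
vertex 3.705 -1.073 -0.51
endloop
endfacet
facet normal -0.014 0.820 -0.572
outer loop
vertex 3.621 0.256 -2.152
vertex 3.675 0.593 -1.67
vertex 4.1 0.364 -2.009
endloop
endfacet
facet normal 0.350 -0.532 -0.771
outer loop
vertex 3.621 0.256 -2.152
vertex 4.1 0.364 -2.009
vertex 3.651 -1.409 -0.991
endloop
endfacet
facet normal 0.349 -0.532 -0.772
outer loop
vertex 3.651 -1.409 -0.991
vertex 4.1 0.364 -2.009
vertex 4.131 -1.301 -0.848
endloop
endfacet
facet normal 0.014 -0.820 0.572
outer loop
vertex 3.651 -1.409 -0.991
vertex 4.131 -1.301 -0.848
vertex 3.705 -1.073 -0.51
endloop
endfacet
facet normal -0.014 0.820 -0.572
outer loop
vertex 4.1 0.364 -2.009
vertex 3.675 0.593 -1.67
vertex 4.259 0.644 -1.611
endloop
endfacet
facet normal 0.950 -0.166 -0.263
outer loop
vertex 4.1 0.364 -2.009
vertex 4.259 0.644 -1.611
vertex 4.131 -1.301 -0.848
endloop
endfacet
facet normal 0.950 -0.166 -0.263
outer loop
vertex 4.131 -1.301 -0.848
vertex 4.259 0.644 -1.611
vertex 4.29 -1.021 -0.45
endloop
endfacet
facet normal 0.014 -0.820 0.572
outer loop
vertex 4.131 -1.301 -0.848
vertex 4.29 -1.021 -0.45
vertex 3.705 -1.073 -0.51
endloop
endfacet
facet normal -0.014 0.820 -0.573
outer loop
vertex 4.259 0.644 -1.611
vertex 3.675 0.593 -1.67
vertex 3.978 0.886 -1.258
endloop
endfacet
facet normal 0.836 0.324 0.443
outer loop
vertex 4.259 0.644 -1.611
vertex 3.978 0.886 -1.258
vertex 4.29 -1.021 -0.45
endloop
endfacet
facet normal 0.836 0.324 0.443
outer loop
vertex 4.29 -1.021 -0.45
vertex 3.978 0.886 -1.258
vertex 4.009 -0.779 -0.097
endloop
endfacet
facet normal 0.014 -0.819 0.573
outer loop
vertex 4.29 -1.021 -0.45
vertex 4.009 -0.779 -0.097
vertex 3.705 -1.073 -0.51
endloop
endfacet

endsolid


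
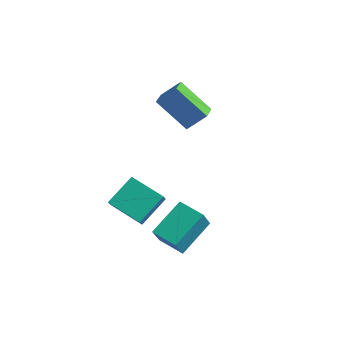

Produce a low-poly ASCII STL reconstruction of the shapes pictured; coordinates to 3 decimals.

solid 
facet normal -0.979 -0.102 0.178
outer loop
vertex 2.488 -1.036 -0.224
vertex 2.182 -0.275 -1.468
vertex 2.476 -2.761 -1.276
endloop
endfacet
facet normal 0.205 -0.511 0.835
outer loop
vertex 3.778 -2.625 -1.512
vertex 2.488 -1.036 -0.224
vertex 2.476 -2.761 -1.276
endloop
endfacet
facet normal -0.979 -0.102 0.178
outer loop
vertex 2.476 -2.761 -1.276
vertex 2.182 -0.275 -1.468
vertex 2.171 -2.0 -2.52
endloop
endfacet
facet normal -0.005 -0.854 -0.521
outer loop
vertex 2.171 -2.0 -2.52
vertex 3.778 -2.625 -1.512
vertex 2.476 -2.761 -1.276
endloop
endfacet
facet normal 0.005 0.854 0.521
outer loop
vertex 2.488 -1.036 -0.224
vertex 3.484 -0.139 -1.704
vertex 2.182 -0.275 -1.468
endloop
endfacet
facet normal 0.205 -0.511 0.835
outer loop
vertex 3.789 -0.9 -0.46
vertex 2.488 -1.036 -0.224
vertex 3.778 -2.625 -1.512
endloop
endfacet
facet normal 0.005 0.854 0.521
outer loop
vertex 3.789 -0.9 -0.46
vertex 3.484 -0.139 -1.704
vertex 2.488 -1.036 -0.224
endloop
endfacet
facet normal -0.205 0.511 -0.835
outer loop
vertex 2.182 -0.275 -1.468
vertex 3.484 -0.139 -1.704
vertex 2.171 -2.0 -2.52
endloop
endfacet
facet normal -0.005 -0.854 -0.521
outer loop
vertex 3.472 -1.864 -2.756
vertex 3.778 -2.625 -1.512
vertex 2.171 -2.0 -2.52
endloop
endfacet
facet normal -0.205 0.511 -0.835
outer loop
vertex 2.171 -2.0 -2.52
vertex 3.484 -0.139 -1.704
vertex 3.472 -1.864 -2.756
endloop
endfacet
facet normal 0.979 0.102 -0.178
outer loop
vertex 3.472 -1.864 -2.756
vertex 3.789 -0.9 -0.46
vertex 3.778 -2.625 -1.512
endloop
endfacet
facet normal 0.979 0.102 -0.178
outer loop
vertex 3.484 -0.139 -1.704
vertex 3.789 -0.9 -0.46
vertex 3.472 -1.864 -2.756
endloop
endfacet
facet normal -0.508 0.829 -0.234
outer loop
vertex -1.515 1.875 3.371
vertex -0.873 2.519 4.258
vertex -0.065 2.367 1.964
endloop
endfacet
facet normal -0.506 -0.506 -0.698
outer loop
vertex 0.453 1.521 2.202
vertex -1.515 1.875 3.371
vertex -0.065 2.367 1.964
endloop
endfacet
facet normal -0.508 0.829 -0.234
outer loop
vertex -0.065 2.367 1.964
vertex -0.873 2.519 4.258
vertex 0.577 3.011 2.85
endloop
endfacet
facet normal 0.697 0.236 -0.677
outer loop
vertex 0.577 3.011 2.85
vertex 0.453 1.521 2.202
vertex -0.065 2.367 1.964
endloop
endfacet
facet normal -0.697 -0.237 0.677
outer loop
vertex -1.515 1.875 3.371
vertex -0.355 1.673 4.496
vertex -0.873 2.519 4.258
endloop
endfacet
facet normal -0.506 -0.507 -0.698
outer loop
vertex -0.997 1.029 3.61
vertex -1.515 1.875 3.371
vertex 0.453 1.521 2.202
endloop
endfacet
facet normal -0.697 -0.236 0.677
outer loop
vertex -0.997 1.029 3.61
vertex -0.355 1.673 4.496
vertex -1.515 1.875 3.371
endloop
endfacet
facet normal 0.506 0.506 0.698
outer loop
vertex -0.873 2.519 4.258
vertex -0.355 1.673 4.496
vertex 0.577 3.011 2.85
endloop
endfacet
facet normal 0.698 0.236 -0.676
outer loop
vertex 1.095 2.165 3.089
vertex 0.453 1.521 2.202
vertex 0.577 3.011 2.85
endloop
endfacet
facet normal 0.506 0.507 0.698
outer loop
vertex 0.577 3.011 2.85
vertex -0.355 1.673 4.496
vertex 1.095 2.165 3.089
endloop
endfacet
facet normal 0.508 -0.829 0.234
outer loop
vertex 1.095 2.165 3.089
vertex -0.997 1.029 3.61
vertex 0.453 1.521 2.202
endloop
endfacet
facet normal 0.508 -0.829 0.234
outer loop
vertex -0.355 1.673 4.496
vertex -0.997 1.029 3.61
vertex 1.095 2.165 3.089
endloop
endfacet
facet normal -0.402 0.546 -0.735
outer loop
vertex -1.374 -1.581 -2.369
vertex -1.281 -0.146 -1.354
vertex 0.299 -1.228 -3.021
endloop
endfacet
facet normal -0.053 -0.815 -0.577
outer loop
vertex 0.701 -1.774 -2.286
vertex -1.374 -1.581 -2.369
vertex 0.299 -1.228 -3.021
endloop
endfacet
facet normal -0.402 0.546 -0.735
outer loop
vertex 0.299 -1.228 -3.021
vertex -1.281 -0.146 -1.354
vertex 0.392 0.207 -2.006
endloop
endfacet
facet normal 0.914 0.193 -0.357
outer loop
vertex 0.392 0.207 -2.006
vertex 0.701 -1.774 -2.286
vertex 0.299 -1.228 -3.021
endloop
endfacet
facet normal -0.914 -0.193 0.357
outer loop
vertex -1.374 -1.581 -2.369
vertex -0.879 -0.692 -0.619
vertex -1.281 -0.146 -1.354
endloop
endfacet
facet normal -0.053 -0.815 -0.577
outer loop
vertex -0.972 -2.127 -1.634
vertex -1.374 -1.581 -2.369
vertex 0.701 -1.774 -2.286
endloop
endfacet
facet normal -0.914 -0.193 0.357
outer loop
vertex -0.972 -2.127 -1.634
vertex -0.879 -0.692 -0.619
vertex -1.374 -1.581 -2.369
endloop
endfacet
facet normal 0.053 0.815 0.577
outer loop
vertex -1.281 -0.146 -1.354
vertex -0.879 -0.692 -0.619
vertex 0.392 0.207 -2.006
endloop
endfacet
facet normal 0.914 0.193 -0.357
outer loop
vertex 0.794 -0.339 -1.271
vertex 0.701 -1.774 -2.286
vertex 0.392 0.207 -2.006
endloop
endfacet
facet normal 0.053 0.815 0.577
outer loop
vertex 0.392 0.207 -2.006
vertex -0.879 -0.692 -0.619
vertex 0.794 -0.339 -1.271
endloop
endfacet
facet normal 0.402 -0.546 0.735
outer loop
vertex 0.794 -0.339 -1.271
vertex -0.972 -2.127 -1.634
vertex 0.701 -1.774 -2.286
endloop
endfacet
facet normal 0.402 -0.546 0.735
outer loop
vertex -0.879 -0.692 -0.619
vertex -0.972 -2.127 -1.634
vertex 0.794 -0.339 -1.271
endloop
endfacet

endsolid


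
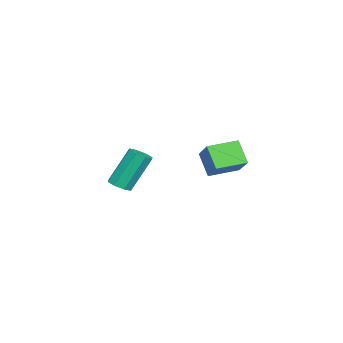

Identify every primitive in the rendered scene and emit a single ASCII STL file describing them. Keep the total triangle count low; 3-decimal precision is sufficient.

solid 
facet normal -0.672 -0.421 -0.609
outer loop
vertex 3.567 1.857 2.994
vertex 2.725 2.99 3.141
vertex 4.134 2.408 1.988
endloop
endfacet
facet normal 0.593 -0.798 -0.103
outer loop
vertex 5.095 3.01 2.859
vertex 3.567 1.857 2.994
vertex 4.134 2.408 1.988
endloop
endfacet
facet normal -0.672 -0.421 -0.609
outer loop
vertex 4.134 2.408 1.988
vertex 2.725 2.99 3.141
vertex 3.291 3.542 2.135
endloop
endfacet
facet normal 0.443 0.431 -0.786
outer loop
vertex 3.291 3.542 2.135
vertex 5.095 3.01 2.859
vertex 4.134 2.408 1.988
endloop
endfacet
facet normal -0.443 -0.431 0.786
outer loop
vertex 3.567 1.857 2.994
vertex 3.686 3.592 4.012
vertex 2.725 2.99 3.141
endloop
endfacet
facet normal 0.593 -0.798 -0.104
outer loop
vertex 4.529 2.458 3.865
vertex 3.567 1.857 2.994
vertex 5.095 3.01 2.859
endloop
endfacet
facet normal -0.443 -0.431 0.786
outer loop
vertex 4.529 2.458 3.865
vertex 3.686 3.592 4.012
vertex 3.567 1.857 2.994
endloop
endfacet
facet normal -0.594 0.798 0.104
outer loop
vertex 2.725 2.99 3.141
vertex 3.686 3.592 4.012
vertex 3.291 3.542 2.135
endloop
endfacet
facet normal 0.443 0.431 -0.786
outer loop
vertex 4.253 4.143 3.006
vertex 5.095 3.01 2.859
vertex 3.291 3.542 2.135
endloop
endfacet
facet normal -0.593 0.799 0.103
outer loop
vertex 3.291 3.542 2.135
vertex 3.686 3.592 4.012
vertex 4.253 4.143 3.006
endloop
endfacet
facet normal 0.672 0.421 0.609
outer loop
vertex 4.253 4.143 3.006
vertex 4.529 2.458 3.865
vertex 5.095 3.01 2.859
endloop
endfacet
facet normal 0.672 0.421 0.609
outer loop
vertex 3.686 3.592 4.012
vertex 4.529 2.458 3.865
vertex 4.253 4.143 3.006
endloop
endfacet
facet normal 0.293 -0.387 -0.874
outer loop
vertex 1.445 -2.149 -0.429
vertex 0.945 -2.516 -0.434
vertex 1.073 -1.947 -0.643
endloop
endfacet
facet normal 0.547 0.817 -0.180
outer loop
vertex 1.445 -2.149 -0.429
vertex 1.073 -1.947 -0.643
vertex 0.835 -1.338 1.398
endloop
endfacet
facet normal 0.550 0.816 -0.179
outer loop
vertex 0.835 -1.338 1.398
vertex 1.073 -1.947 -0.643
vertex 0.464 -1.135 1.184
endloop
endfacet
facet normal -0.291 0.389 0.874
outer loop
vertex 0.835 -1.338 1.398
vertex 0.464 -1.135 1.184
vertex 0.335 -1.704 1.394
endloop
endfacet
facet normal 0.293 -0.387 -0.874
outer loop
vertex 1.073 -1.947 -0.643
vertex 0.945 -2.516 -0.434
vertex 0.626 -2.077 -0.735
endloop
endfacet
facet normal -0.164 0.880 -0.446
outer loop
vertex 1.073 -1.947 -0.643
vertex 0.626 -2.077 -0.735
vertex 0.464 -1.135 1.184
endloop
endfacet
facet normal -0.166 0.880 -0.446
outer loop
vertex 0.464 -1.135 1.184
vertex 0.626 -2.077 -0.735
vertex 0.017 -1.266 1.092
endloop
endfacet
facet normal -0.294 0.389 0.873
outer loop
vertex 0.464 -1.135 1.184
vertex 0.017 -1.266 1.092
vertex 0.335 -1.704 1.394
endloop
endfacet
facet normal 0.290 -0.389 -0.874
outer loop
vertex 0.626 -2.077 -0.735
vertex 0.945 -2.516 -0.434
vertex 0.366 -2.464 -0.649
endloop
endfacet
facet normal -0.784 0.427 -0.451
outer loop
vertex 0.626 -2.077 -0.735
vertex 0.366 -2.464 -0.649
vertex 0.017 -1.266 1.092
endloop
endfacet
facet normal -0.783 0.428 -0.451
outer loop
vertex 0.017 -1.266 1.092
vertex 0.366 -2.464 -0.649
vertex -0.244 -1.653 1.178
endloop
endfacet
facet normal -0.291 0.391 0.873
outer loop
vertex 0.017 -1.266 1.092
vertex -0.244 -1.653 1.178
vertex 0.335 -1.704 1.394
endloop
endfacet
facet normal 0.290 -0.387 -0.875
outer loop
vertex 0.366 -2.464 -0.649
vertex 0.945 -2.516 -0.434
vertex 0.445 -2.882 -0.438
endloop
endfacet
facet normal -0.942 -0.275 -0.192
outer loop
vertex 0.366 -2.464 -0.649
vertex 0.445 -2.882 -0.438
vertex -0.244 -1.653 1.178
endloop
endfacet
facet normal -0.942 -0.275 -0.192
outer loop
vertex -0.244 -1.653 1.178
vertex 0.445 -2.882 -0.438
vertex -0.165 -2.071 1.389
endloop
endfacet
facet normal -0.292 0.386 0.875
outer loop
vertex -0.244 -1.653 1.178
vertex -0.165 -2.071 1.389
vertex 0.335 -1.704 1.394
endloop
endfacet
facet normal 0.291 -0.389 -0.874
outer loop
vertex 0.445 -2.882 -0.438
vertex 0.945 -2.516 -0.434
vertex 0.816 -3.085 -0.224
endloop
endfacet
facet normal -0.550 -0.816 0.179
outer loop
vertex 0.445 -2.882 -0.438
vertex 0.816 -3.085 -0.224
vertex -0.165 -2.071 1.389
endloop
endfacet
facet normal -0.548 -0.817 0.181
outer loop
vertex -0.165 -2.071 1.389
vertex 0.816 -3.085 -0.224
vertex 0.207 -2.273 1.603
endloop
endfacet
facet normal -0.293 0.387 0.874
outer loop
vertex -0.165 -2.071 1.389
vertex 0.207 -2.273 1.603
vertex 0.335 -1.704 1.394
endloop
endfacet
facet normal 0.294 -0.389 -0.873
outer loop
vertex 0.816 -3.085 -0.224
vertex 0.945 -2.516 -0.434
vertex 1.263 -2.954 -0.132
endloop
endfacet
facet normal 0.166 -0.879 0.446
outer loop
vertex 0.816 -3.085 -0.224
vertex 1.263 -2.954 -0.132
vertex 0.207 -2.273 1.603
endloop
endfacet
facet normal 0.164 -0.880 0.445
outer loop
vertex 0.207 -2.273 1.603
vertex 1.263 -2.954 -0.132
vertex 0.654 -2.143 1.695
endloop
endfacet
facet normal -0.293 0.387 0.874
outer loop
vertex 0.207 -2.273 1.603
vertex 0.654 -2.143 1.695
vertex 0.335 -1.704 1.394
endloop
endfacet
facet normal 0.291 -0.391 -0.873
outer loop
vertex 1.263 -2.954 -0.132
vertex 0.945 -2.516 -0.434
vertex 1.524 -2.567 -0.218
endloop
endfacet
facet normal 0.783 -0.428 0.451
outer loop
vertex 1.263 -2.954 -0.132
vertex 1.524 -2.567 -0.218
vertex 0.654 -2.143 1.695
endloop
endfacet
facet normal 0.784 -0.426 0.451
outer loop
vertex 0.654 -2.143 1.695
vertex 1.524 -2.567 -0.218
vertex 0.914 -1.756 1.609
endloop
endfacet
facet normal -0.290 0.389 0.874
outer loop
vertex 0.654 -2.143 1.695
vertex 0.914 -1.756 1.609
vertex 0.335 -1.704 1.394
endloop
endfacet
facet normal 0.292 -0.386 -0.875
outer loop
vertex 1.524 -2.567 -0.218
vertex 0.945 -2.516 -0.434
vertex 1.445 -2.149 -0.429
endloop
endfacet
facet normal 0.942 0.275 0.192
outer loop
vertex 1.524 -2.567 -0.218
vertex 1.445 -2.149 -0.429
vertex 0.914 -1.756 1.609
endloop
endfacet
facet normal 0.942 0.275 0.192
outer loop
vertex 0.914 -1.756 1.609
vertex 1.445 -2.149 -0.429
vertex 0.835 -1.338 1.398
endloop
endfacet
facet normal -0.290 0.387 0.875
outer loop
vertex 0.914 -1.756 1.609
vertex 0.835 -1.338 1.398
vertex 0.335 -1.704 1.394
endloop
endfacet

endsolid


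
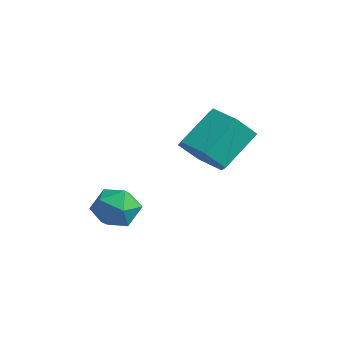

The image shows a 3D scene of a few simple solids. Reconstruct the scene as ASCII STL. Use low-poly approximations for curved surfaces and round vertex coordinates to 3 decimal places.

solid 
facet normal 0.052 -0.744 -0.666
outer loop
vertex 0.143 2.005 1.424
vertex -0.796 1.74 1.647
vertex -0.623 2.403 0.919
endloop
endfacet
facet normal 0.641 0.536 -0.549
outer loop
vertex 0.143 2.005 1.424
vertex -0.623 2.403 0.919
vertex 0.054 3.285 2.569
endloop
endfacet
facet normal 0.641 0.536 -0.549
outer loop
vertex 0.054 3.285 2.569
vertex -0.623 2.403 0.919
vertex -0.712 3.683 2.064
endloop
endfacet
facet normal -0.052 0.745 0.665
outer loop
vertex 0.054 3.285 2.569
vertex -0.712 3.683 2.064
vertex -0.884 3.02 2.793
endloop
endfacet
facet normal 0.052 -0.744 -0.666
outer loop
vertex -0.623 2.403 0.919
vertex -0.796 1.74 1.647
vertex -1.561 2.138 1.142
endloop
endfacet
facet normal -0.342 0.613 -0.712
outer loop
vertex -0.623 2.403 0.919
vertex -1.561 2.138 1.142
vertex -0.712 3.683 2.064
endloop
endfacet
facet normal -0.342 0.613 -0.712
outer loop
vertex -0.712 3.683 2.064
vertex -1.561 2.138 1.142
vertex -1.65 3.419 2.287
endloop
endfacet
facet normal -0.051 0.745 0.665
outer loop
vertex -0.712 3.683 2.064
vertex -1.65 3.419 2.287
vertex -0.884 3.02 2.793
endloop
endfacet
facet normal 0.052 -0.745 -0.665
outer loop
vertex -1.561 2.138 1.142
vertex -0.796 1.74 1.647
vertex -1.734 1.475 1.871
endloop
endfacet
facet normal -0.984 0.077 -0.163
outer loop
vertex -1.561 2.138 1.142
vertex -1.734 1.475 1.871
vertex -1.65 3.419 2.287
endloop
endfacet
facet normal -0.984 0.077 -0.163
outer loop
vertex -1.65 3.419 2.287
vertex -1.734 1.475 1.871
vertex -1.823 2.755 3.016
endloop
endfacet
facet normal -0.052 0.744 0.666
outer loop
vertex -1.65 3.419 2.287
vertex -1.823 2.755 3.016
vertex -0.884 3.02 2.793
endloop
endfacet
facet normal 0.052 -0.745 -0.665
outer loop
vertex -1.734 1.475 1.871
vertex -0.796 1.74 1.647
vertex -0.968 1.077 2.376
endloop
endfacet
facet normal -0.641 -0.536 0.549
outer loop
vertex -1.734 1.475 1.871
vertex -0.968 1.077 2.376
vertex -1.823 2.755 3.016
endloop
endfacet
facet normal -0.641 -0.536 0.549
outer loop
vertex -1.823 2.755 3.016
vertex -0.968 1.077 2.376
vertex -1.057 2.357 3.521
endloop
endfacet
facet normal -0.052 0.744 0.666
outer loop
vertex -1.823 2.755 3.016
vertex -1.057 2.357 3.521
vertex -0.884 3.02 2.793
endloop
endfacet
facet normal 0.051 -0.745 -0.665
outer loop
vertex -0.968 1.077 2.376
vertex -0.796 1.74 1.647
vertex -0.03 1.341 2.153
endloop
endfacet
facet normal 0.342 -0.613 0.712
outer loop
vertex -0.968 1.077 2.376
vertex -0.03 1.341 2.153
vertex -1.057 2.357 3.521
endloop
endfacet
facet normal 0.342 -0.613 0.712
outer loop
vertex -1.057 2.357 3.521
vertex -0.03 1.341 2.153
vertex -0.119 2.622 3.298
endloop
endfacet
facet normal -0.052 0.744 0.666
outer loop
vertex -1.057 2.357 3.521
vertex -0.119 2.622 3.298
vertex -0.884 3.02 2.793
endloop
endfacet
facet normal 0.052 -0.744 -0.666
outer loop
vertex -0.03 1.341 2.153
vertex -0.796 1.74 1.647
vertex 0.143 2.005 1.424
endloop
endfacet
facet normal 0.984 -0.077 0.163
outer loop
vertex -0.03 1.341 2.153
vertex 0.143 2.005 1.424
vertex -0.119 2.622 3.298
endloop
endfacet
facet normal 0.984 -0.077 0.163
outer loop
vertex -0.119 2.622 3.298
vertex 0.143 2.005 1.424
vertex 0.054 3.285 2.569
endloop
endfacet
facet normal -0.052 0.745 0.665
outer loop
vertex -0.119 2.622 3.298
vertex 0.054 3.285 2.569
vertex -0.884 3.02 2.793
endloop
endfacet
facet normal -0.963 -0.237 0.129
outer loop
vertex -2.507 -0.673 -0.548
vertex -2.278 -1.524 -0.403
vertex -2.327 -0.952 0.282
endloop
endfacet
facet normal -0.837 0.437 0.329
outer loop
vertex -2.507 -0.673 -0.548
vertex -2.327 -0.952 0.282
vertex -2.023 -0.16 0.002
endloop
endfacet
facet normal -0.571 0.788 -0.232
outer loop
vertex -2.507 -0.673 -0.548
vertex -2.023 -0.16 0.002
vertex -1.787 -0.242 -0.856
endloop
endfacet
facet normal -0.531 0.330 -0.780
outer loop
vertex -2.507 -0.673 -0.548
vertex -1.787 -0.242 -0.856
vertex -1.944 -1.086 -1.106
endloop
endfacet
facet normal -0.774 -0.303 -0.556
outer loop
vertex -2.507 -0.673 -0.548
vertex -1.944 -1.086 -1.106
vertex -2.278 -1.524 -0.403
endloop
endfacet
facet normal -0.338 0.426 0.839
outer loop
vertex -2.023 -0.16 0.002
vertex -2.327 -0.952 0.282
vertex -1.496 -0.694 0.486
endloop
endfacet
facet normal -0.542 -0.664 0.516
outer loop
vertex -2.327 -0.952 0.282
vertex -2.278 -1.524 -0.403
vertex -1.653 -1.538 0.236
endloop
endfacet
facet normal -0.237 -0.770 -0.592
outer loop
vertex -2.278 -1.524 -0.403
vertex -1.944 -1.086 -1.106
vertex -1.417 -1.62 -0.622
endloop
endfacet
facet normal 0.156 0.254 -0.955
outer loop
vertex -1.944 -1.086 -1.106
vertex -1.787 -0.242 -0.856
vertex -1.113 -0.828 -0.902
endloop
endfacet
facet normal 0.093 0.993 -0.069
outer loop
vertex -1.787 -0.242 -0.856
vertex -2.023 -0.16 0.002
vertex -1.162 -0.256 -0.217
endloop
endfacet
facet normal 0.531 -0.330 0.780
outer loop
vertex -0.933 -1.107 -0.072
vertex -1.496 -0.694 0.486
vertex -1.653 -1.538 0.236
endloop
endfacet
facet normal 0.571 -0.788 0.232
outer loop
vertex -0.933 -1.107 -0.072
vertex -1.653 -1.538 0.236
vertex -1.417 -1.62 -0.622
endloop
endfacet
facet normal 0.837 -0.437 -0.329
outer loop
vertex -0.933 -1.107 -0.072
vertex -1.417 -1.62 -0.622
vertex -1.113 -0.828 -0.902
endloop
endfacet
facet normal 0.963 0.237 -0.129
outer loop
vertex -0.933 -1.107 -0.072
vertex -1.113 -0.828 -0.902
vertex -1.162 -0.256 -0.217
endloop
endfacet
facet normal 0.774 0.303 0.556
outer loop
vertex -0.933 -1.107 -0.072
vertex -1.162 -0.256 -0.217
vertex -1.496 -0.694 0.486
endloop
endfacet
facet normal -0.156 -0.254 0.955
outer loop
vertex -1.653 -1.538 0.236
vertex -1.496 -0.694 0.486
vertex -2.327 -0.952 0.282
endloop
endfacet
facet normal -0.093 -0.993 0.069
outer loop
vertex -1.417 -1.62 -0.622
vertex -1.653 -1.538 0.236
vertex -2.278 -1.524 -0.403
endloop
endfacet
facet normal 0.338 -0.426 -0.839
outer loop
vertex -1.113 -0.828 -0.902
vertex -1.417 -1.62 -0.622
vertex -1.944 -1.086 -1.106
endloop
endfacet
facet normal 0.542 0.664 -0.516
outer loop
vertex -1.162 -0.256 -0.217
vertex -1.113 -0.828 -0.902
vertex -1.787 -0.242 -0.856
endloop
endfacet
facet normal 0.237 0.770 0.592
outer loop
vertex -1.496 -0.694 0.486
vertex -1.162 -0.256 -0.217
vertex -2.023 -0.16 0.002
endloop
endfacet

endsolid


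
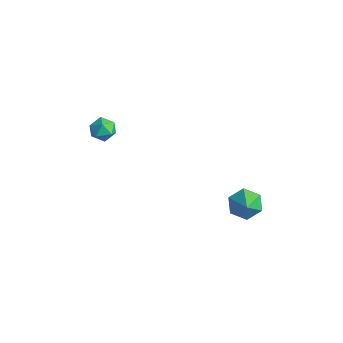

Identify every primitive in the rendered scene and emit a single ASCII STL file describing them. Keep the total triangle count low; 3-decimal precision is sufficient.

solid 
facet normal -0.636 0.449 -0.627
outer loop
vertex 3.826 3.209 -0.515
vertex 3.308 3.495 0.215
vertex 4.007 4.036 -0.107
endloop
endfacet
facet normal 0.963 -0.084 -0.257
outer loop
vertex 3.826 3.209 -0.515
vertex 4.007 4.036 -0.107
vertex 4.232 2.845 1.125
endloop
endfacet
facet normal -0.636 0.448 -0.628
outer loop
vertex 4.007 4.036 -0.107
vertex 3.308 3.495 0.215
vertex 3.489 4.323 0.623
endloop
endfacet
facet normal 0.782 0.513 0.353
outer loop
vertex 4.007 4.036 -0.107
vertex 3.489 4.323 0.623
vertex 4.232 2.845 1.125
endloop
endfacet
facet normal -0.637 0.448 -0.627
outer loop
vertex 3.489 4.323 0.623
vertex 3.308 3.495 0.215
vertex 2.791 3.782 0.946
endloop
endfacet
facet normal 0.132 0.377 0.917
outer loop
vertex 3.489 4.323 0.623
vertex 2.791 3.782 0.946
vertex 4.232 2.845 1.125
endloop
endfacet
facet normal -0.637 0.449 -0.627
outer loop
vertex 2.791 3.782 0.946
vertex 3.308 3.495 0.215
vertex 2.61 2.955 0.538
endloop
endfacet
facet normal -0.339 -0.355 0.871
outer loop
vertex 2.791 3.782 0.946
vertex 2.61 2.955 0.538
vertex 4.232 2.845 1.125
endloop
endfacet
facet normal -0.637 0.448 -0.627
outer loop
vertex 2.61 2.955 0.538
vertex 3.308 3.495 0.215
vertex 3.128 2.668 -0.193
endloop
endfacet
facet normal -0.159 -0.952 0.261
outer loop
vertex 2.61 2.955 0.538
vertex 3.128 2.668 -0.193
vertex 4.232 2.845 1.125
endloop
endfacet
facet normal -0.637 0.448 -0.627
outer loop
vertex 3.128 2.668 -0.193
vertex 3.308 3.495 0.215
vertex 3.826 3.209 -0.515
endloop
endfacet
facet normal 0.493 -0.816 -0.303
outer loop
vertex 3.128 2.668 -0.193
vertex 3.826 3.209 -0.515
vertex 4.232 2.845 1.125
endloop
endfacet
facet normal -0.325 0.796 0.511
outer loop
vertex -3.962 0.242 3.3
vertex -4.053 -0.207 3.942
vertex -3.367 0.158 3.81
endloop
endfacet
facet normal 0.137 0.991 0.003
outer loop
vertex -3.962 0.242 3.3
vertex -3.367 0.158 3.81
vertex -3.226 0.141 3.035
endloop
endfacet
facet normal -0.120 0.770 -0.626
outer loop
vertex -3.962 0.242 3.3
vertex -3.226 0.141 3.035
vertex -3.826 -0.235 2.687
endloop
endfacet
facet normal -0.741 0.441 -0.507
outer loop
vertex -3.962 0.242 3.3
vertex -3.826 -0.235 2.687
vertex -4.337 -0.449 3.247
endloop
endfacet
facet normal -0.868 0.456 0.196
outer loop
vertex -3.962 0.242 3.3
vertex -4.337 -0.449 3.247
vertex -4.053 -0.207 3.942
endloop
endfacet
facet normal 0.752 0.648 0.123
outer loop
vertex -3.226 0.141 3.035
vertex -3.367 0.158 3.81
vertex -2.863 -0.371 3.513
endloop
endfacet
facet normal 0.004 0.334 0.943
outer loop
vertex -3.367 0.158 3.81
vertex -4.053 -0.207 3.942
vertex -3.374 -0.585 4.073
endloop
endfacet
facet normal -0.875 -0.216 0.433
outer loop
vertex -4.053 -0.207 3.942
vertex -4.337 -0.449 3.247
vertex -3.974 -0.961 3.725
endloop
endfacet
facet normal -0.669 -0.242 -0.703
outer loop
vertex -4.337 -0.449 3.247
vertex -3.826 -0.235 2.687
vertex -3.833 -0.978 2.95
endloop
endfacet
facet normal 0.336 0.293 -0.895
outer loop
vertex -3.826 -0.235 2.687
vertex -3.226 0.141 3.035
vertex -3.147 -0.613 2.818
endloop
endfacet
facet normal 0.741 -0.441 0.507
outer loop
vertex -3.238 -1.062 3.46
vertex -2.863 -0.371 3.513
vertex -3.374 -0.585 4.073
endloop
endfacet
facet normal 0.120 -0.770 0.626
outer loop
vertex -3.238 -1.062 3.46
vertex -3.374 -0.585 4.073
vertex -3.974 -0.961 3.725
endloop
endfacet
facet normal -0.137 -0.991 -0.003
outer loop
vertex -3.238 -1.062 3.46
vertex -3.974 -0.961 3.725
vertex -3.833 -0.978 2.95
endloop
endfacet
facet normal 0.325 -0.796 -0.511
outer loop
vertex -3.238 -1.062 3.46
vertex -3.833 -0.978 2.95
vertex -3.147 -0.613 2.818
endloop
endfacet
facet normal 0.868 -0.456 -0.196
outer loop
vertex -3.238 -1.062 3.46
vertex -3.147 -0.613 2.818
vertex -2.863 -0.371 3.513
endloop
endfacet
facet normal 0.669 0.242 0.703
outer loop
vertex -3.374 -0.585 4.073
vertex -2.863 -0.371 3.513
vertex -3.367 0.158 3.81
endloop
endfacet
facet normal -0.336 -0.293 0.895
outer loop
vertex -3.974 -0.961 3.725
vertex -3.374 -0.585 4.073
vertex -4.053 -0.207 3.942
endloop
endfacet
facet normal -0.752 -0.648 -0.123
outer loop
vertex -3.833 -0.978 2.95
vertex -3.974 -0.961 3.725
vertex -4.337 -0.449 3.247
endloop
endfacet
facet normal -0.004 -0.334 -0.943
outer loop
vertex -3.147 -0.613 2.818
vertex -3.833 -0.978 2.95
vertex -3.826 -0.235 2.687
endloop
endfacet
facet normal 0.875 0.216 -0.433
outer loop
vertex -2.863 -0.371 3.513
vertex -3.147 -0.613 2.818
vertex -3.226 0.141 3.035
endloop
endfacet

endsolid


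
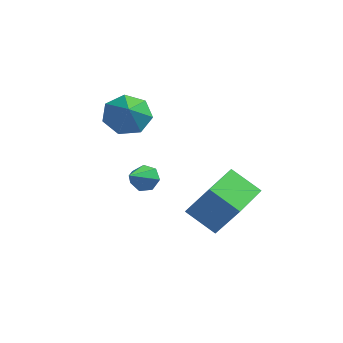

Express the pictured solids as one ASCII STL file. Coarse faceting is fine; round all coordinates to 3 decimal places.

solid 
facet normal -0.278 0.640 -0.716
outer loop
vertex -0.168 1.447 -0.424
vertex -0.868 1.855 0.212
vertex 0.115 2.131 0.077
endloop
endfacet
facet normal 0.879 -0.459 0.131
outer loop
vertex -0.168 1.447 -0.424
vertex 0.115 2.131 0.077
vertex -0.552 1.125 1.028
endloop
endfacet
facet normal -0.278 0.640 -0.716
outer loop
vertex 0.115 2.131 0.077
vertex -0.868 1.855 0.212
vertex -0.343 2.607 0.68
endloop
endfacet
facet normal 0.806 0.025 0.592
outer loop
vertex 0.115 2.131 0.077
vertex -0.343 2.607 0.68
vertex -0.552 1.125 1.028
endloop
endfacet
facet normal -0.277 0.640 -0.717
outer loop
vertex -0.343 2.607 0.68
vertex -0.868 1.855 0.212
vertex -1.196 2.516 0.929
endloop
endfacet
facet normal 0.257 0.186 0.948
outer loop
vertex -0.343 2.607 0.68
vertex -1.196 2.516 0.929
vertex -0.552 1.125 1.028
endloop
endfacet
facet normal -0.277 0.640 -0.717
outer loop
vertex -1.196 2.516 0.929
vertex -0.868 1.855 0.212
vertex -1.803 1.928 0.639
endloop
endfacet
facet normal -0.351 -0.096 0.931
outer loop
vertex -1.196 2.516 0.929
vertex -1.803 1.928 0.639
vertex -0.552 1.125 1.028
endloop
endfacet
facet normal -0.277 0.640 -0.717
outer loop
vertex -1.803 1.928 0.639
vertex -0.868 1.855 0.212
vertex -1.705 1.284 0.026
endloop
endfacet
facet normal -0.565 -0.612 0.553
outer loop
vertex -1.803 1.928 0.639
vertex -1.705 1.284 0.026
vertex -0.552 1.125 1.028
endloop
endfacet
facet normal -0.278 0.640 -0.716
outer loop
vertex -1.705 1.284 0.026
vertex -0.868 1.855 0.212
vertex -0.978 1.07 -0.447
endloop
endfacet
facet normal -0.221 -0.970 0.100
outer loop
vertex -1.705 1.284 0.026
vertex -0.978 1.07 -0.447
vertex -0.552 1.125 1.028
endloop
endfacet
facet normal -0.278 0.640 -0.716
outer loop
vertex -0.978 1.07 -0.447
vertex -0.868 1.855 0.212
vertex -0.168 1.447 -0.424
endloop
endfacet
facet normal 0.422 -0.902 -0.088
outer loop
vertex -0.978 1.07 -0.447
vertex -0.168 1.447 -0.424
vertex -0.552 1.125 1.028
endloop
endfacet
facet normal 0.167 0.791 -0.589
outer loop
vertex 1.027 0.129 -2.124
vertex 0.387 0.197 -2.214
vertex 0.762 0.461 -1.753
endloop
endfacet
facet normal 0.747 -0.132 0.651
outer loop
vertex 1.027 0.129 -2.124
vertex 0.762 0.461 -1.753
vertex 0.133 -0.997 -1.326
endloop
endfacet
facet normal 0.166 0.791 -0.588
outer loop
vertex 0.762 0.461 -1.753
vertex 0.387 0.197 -2.214
vertex 0.214 0.594 -1.729
endloop
endfacet
facet normal 0.100 0.239 0.966
outer loop
vertex 0.762 0.461 -1.753
vertex 0.214 0.594 -1.729
vertex 0.133 -0.997 -1.326
endloop
endfacet
facet normal 0.168 0.791 -0.588
outer loop
vertex 0.214 0.594 -1.729
vertex 0.387 0.197 -2.214
vertex -0.203 0.429 -2.07
endloop
endfacet
facet normal -0.668 0.215 0.713
outer loop
vertex 0.214 0.594 -1.729
vertex -0.203 0.429 -2.07
vertex 0.133 -0.997 -1.326
endloop
endfacet
facet normal 0.168 0.791 -0.588
outer loop
vertex -0.203 0.429 -2.07
vertex 0.387 0.197 -2.214
vertex -0.177 0.089 -2.52
endloop
endfacet
facet normal -0.979 -0.187 0.084
outer loop
vertex -0.203 0.429 -2.07
vertex -0.177 0.089 -2.52
vertex 0.133 -0.997 -1.326
endloop
endfacet
facet normal 0.167 0.792 -0.588
outer loop
vertex -0.177 0.089 -2.52
vertex 0.387 0.197 -2.214
vertex 0.274 -0.169 -2.739
endloop
endfacet
facet normal -0.598 -0.664 -0.449
outer loop
vertex -0.177 0.089 -2.52
vertex 0.274 -0.169 -2.739
vertex 0.133 -0.997 -1.326
endloop
endfacet
facet normal 0.168 0.791 -0.588
outer loop
vertex 0.274 -0.169 -2.739
vertex 0.387 0.197 -2.214
vertex 0.81 -0.152 -2.563
endloop
endfacet
facet normal 0.186 -0.856 -0.483
outer loop
vertex 0.274 -0.169 -2.739
vertex 0.81 -0.152 -2.563
vertex 0.133 -0.997 -1.326
endloop
endfacet
facet normal 0.167 0.791 -0.589
outer loop
vertex 0.81 -0.152 -2.563
vertex 0.387 0.197 -2.214
vertex 1.027 0.129 -2.124
endloop
endfacet
facet normal 0.786 -0.619 0.008
outer loop
vertex 0.81 -0.152 -2.563
vertex 1.027 0.129 -2.124
vertex 0.133 -0.997 -1.326
endloop
endfacet
facet normal -0.538 0.050 -0.842
outer loop
vertex 2.141 -0.174 -3.553
vertex 2.463 1.849 -3.638
vertex 3.442 -0.416 -4.399
endloop
endfacet
facet normal -0.157 -0.987 0.041
outer loop
vertex 4.437 -0.509 -2.842
vertex 2.141 -0.174 -3.553
vertex 3.442 -0.416 -4.399
endloop
endfacet
facet normal -0.538 0.050 -0.841
outer loop
vertex 3.442 -0.416 -4.399
vertex 2.463 1.849 -3.638
vertex 3.763 1.607 -4.484
endloop
endfacet
facet normal 0.828 -0.154 -0.539
outer loop
vertex 3.763 1.607 -4.484
vertex 4.437 -0.509 -2.842
vertex 3.442 -0.416 -4.399
endloop
endfacet
facet normal -0.828 0.154 0.539
outer loop
vertex 2.141 -0.174 -3.553
vertex 3.458 1.756 -2.081
vertex 2.463 1.849 -3.638
endloop
endfacet
facet normal -0.157 -0.987 0.041
outer loop
vertex 3.137 -0.267 -1.996
vertex 2.141 -0.174 -3.553
vertex 4.437 -0.509 -2.842
endloop
endfacet
facet normal -0.828 0.154 0.539
outer loop
vertex 3.137 -0.267 -1.996
vertex 3.458 1.756 -2.081
vertex 2.141 -0.174 -3.553
endloop
endfacet
facet normal 0.157 0.987 -0.041
outer loop
vertex 2.463 1.849 -3.638
vertex 3.458 1.756 -2.081
vertex 3.763 1.607 -4.484
endloop
endfacet
facet normal 0.828 -0.154 -0.539
outer loop
vertex 4.759 1.514 -2.927
vertex 4.437 -0.509 -2.842
vertex 3.763 1.607 -4.484
endloop
endfacet
facet normal 0.157 0.987 -0.041
outer loop
vertex 3.763 1.607 -4.484
vertex 3.458 1.756 -2.081
vertex 4.759 1.514 -2.927
endloop
endfacet
facet normal 0.538 -0.050 0.841
outer loop
vertex 4.759 1.514 -2.927
vertex 3.137 -0.267 -1.996
vertex 4.437 -0.509 -2.842
endloop
endfacet
facet normal 0.538 -0.050 0.842
outer loop
vertex 3.458 1.756 -2.081
vertex 3.137 -0.267 -1.996
vertex 4.759 1.514 -2.927
endloop
endfacet

endsolid


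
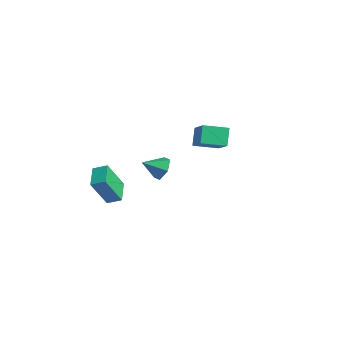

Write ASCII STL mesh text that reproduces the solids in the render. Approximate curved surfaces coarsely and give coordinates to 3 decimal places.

solid 
facet normal -0.566 -0.737 -0.369
outer loop
vertex -1.897 -4.321 -1.845
vertex -2.987 -3.719 -1.377
vertex -2.071 -3.378 -3.462
endloop
endfacet
facet normal 0.819 -0.452 -0.352
outer loop
vertex -1.613 -2.781 -3.163
vertex -1.897 -4.321 -1.845
vertex -2.071 -3.378 -3.462
endloop
endfacet
facet normal -0.565 -0.738 -0.369
outer loop
vertex -2.071 -3.378 -3.462
vertex -2.987 -3.719 -1.377
vertex -3.161 -2.777 -2.994
endloop
endfacet
facet normal -0.093 0.502 -0.860
outer loop
vertex -3.161 -2.777 -2.994
vertex -1.613 -2.781 -3.163
vertex -2.071 -3.378 -3.462
endloop
endfacet
facet normal 0.092 -0.502 0.860
outer loop
vertex -1.897 -4.321 -1.845
vertex -2.529 -3.122 -1.078
vertex -2.987 -3.719 -1.377
endloop
endfacet
facet normal 0.820 -0.452 -0.352
outer loop
vertex -1.439 -3.723 -1.546
vertex -1.897 -4.321 -1.845
vertex -1.613 -2.781 -3.163
endloop
endfacet
facet normal 0.093 -0.501 0.860
outer loop
vertex -1.439 -3.723 -1.546
vertex -2.529 -3.122 -1.078
vertex -1.897 -4.321 -1.845
endloop
endfacet
facet normal -0.819 0.452 0.352
outer loop
vertex -2.987 -3.719 -1.377
vertex -2.529 -3.122 -1.078
vertex -3.161 -2.777 -2.994
endloop
endfacet
facet normal -0.093 0.501 -0.860
outer loop
vertex -2.703 -2.179 -2.695
vertex -1.613 -2.781 -3.163
vertex -3.161 -2.777 -2.994
endloop
endfacet
facet normal -0.820 0.452 0.352
outer loop
vertex -3.161 -2.777 -2.994
vertex -2.529 -3.122 -1.078
vertex -2.703 -2.179 -2.695
endloop
endfacet
facet normal 0.566 0.738 0.369
outer loop
vertex -2.703 -2.179 -2.695
vertex -1.439 -3.723 -1.546
vertex -1.613 -2.781 -3.163
endloop
endfacet
facet normal 0.565 0.738 0.369
outer loop
vertex -2.529 -3.122 -1.078
vertex -1.439 -3.723 -1.546
vertex -2.703 -2.179 -2.695
endloop
endfacet
facet normal -0.837 0.166 -0.522
outer loop
vertex -4.416 2.616 -0.576
vertex -3.984 3.907 -0.857
vertex -3.893 2.231 -1.537
endloop
endfacet
facet normal -0.311 -0.928 0.203
outer loop
vertex -2.396 1.933 -0.603
vertex -4.416 2.616 -0.576
vertex -3.893 2.231 -1.537
endloop
endfacet
facet normal -0.837 0.166 -0.521
outer loop
vertex -3.893 2.231 -1.537
vertex -3.984 3.907 -0.857
vertex -3.461 3.522 -1.819
endloop
endfacet
facet normal 0.451 -0.332 -0.829
outer loop
vertex -3.461 3.522 -1.819
vertex -2.396 1.933 -0.603
vertex -3.893 2.231 -1.537
endloop
endfacet
facet normal -0.451 0.331 0.829
outer loop
vertex -4.416 2.616 -0.576
vertex -2.487 3.609 0.077
vertex -3.984 3.907 -0.857
endloop
endfacet
facet normal -0.311 -0.929 0.202
outer loop
vertex -2.919 2.318 0.359
vertex -4.416 2.616 -0.576
vertex -2.396 1.933 -0.603
endloop
endfacet
facet normal -0.451 0.332 0.828
outer loop
vertex -2.919 2.318 0.359
vertex -2.487 3.609 0.077
vertex -4.416 2.616 -0.576
endloop
endfacet
facet normal 0.311 0.929 -0.202
outer loop
vertex -3.984 3.907 -0.857
vertex -2.487 3.609 0.077
vertex -3.461 3.522 -1.819
endloop
endfacet
facet normal 0.451 -0.331 -0.828
outer loop
vertex -1.964 3.224 -0.884
vertex -2.396 1.933 -0.603
vertex -3.461 3.522 -1.819
endloop
endfacet
facet normal 0.311 0.928 -0.203
outer loop
vertex -3.461 3.522 -1.819
vertex -2.487 3.609 0.077
vertex -1.964 3.224 -0.884
endloop
endfacet
facet normal 0.837 -0.166 0.522
outer loop
vertex -1.964 3.224 -0.884
vertex -2.919 2.318 0.359
vertex -2.396 1.933 -0.603
endloop
endfacet
facet normal 0.837 -0.166 0.522
outer loop
vertex -2.487 3.609 0.077
vertex -2.919 2.318 0.359
vertex -1.964 3.224 -0.884
endloop
endfacet
facet normal 0.187 0.856 -0.482
outer loop
vertex 2.561 -2.702 0.314
vertex 2.083 -2.349 0.755
vertex 2.796 -2.397 0.946
endloop
endfacet
facet normal 0.709 -0.701 0.075
outer loop
vertex 2.561 -2.702 0.314
vertex 2.796 -2.397 0.946
vertex 1.877 -3.291 1.285
endloop
endfacet
facet normal 0.187 0.856 -0.482
outer loop
vertex 2.796 -2.397 0.946
vertex 2.083 -2.349 0.755
vertex 2.317 -2.044 1.387
endloop
endfacet
facet normal 0.545 -0.258 0.798
outer loop
vertex 2.796 -2.397 0.946
vertex 2.317 -2.044 1.387
vertex 1.877 -3.291 1.285
endloop
endfacet
facet normal 0.186 0.856 -0.482
outer loop
vertex 2.317 -2.044 1.387
vertex 2.083 -2.349 0.755
vertex 1.604 -1.997 1.196
endloop
endfacet
facet normal -0.258 0.012 0.966
outer loop
vertex 2.317 -2.044 1.387
vertex 1.604 -1.997 1.196
vertex 1.877 -3.291 1.285
endloop
endfacet
facet normal 0.186 0.856 -0.482
outer loop
vertex 1.604 -1.997 1.196
vertex 2.083 -2.349 0.755
vertex 1.369 -2.302 0.563
endloop
endfacet
facet normal -0.897 -0.161 0.411
outer loop
vertex 1.604 -1.997 1.196
vertex 1.369 -2.302 0.563
vertex 1.877 -3.291 1.285
endloop
endfacet
facet normal 0.186 0.856 -0.482
outer loop
vertex 1.369 -2.302 0.563
vertex 2.083 -2.349 0.755
vertex 1.848 -2.654 0.123
endloop
endfacet
facet normal -0.732 -0.605 -0.313
outer loop
vertex 1.369 -2.302 0.563
vertex 1.848 -2.654 0.123
vertex 1.877 -3.291 1.285
endloop
endfacet
facet normal 0.187 0.856 -0.482
outer loop
vertex 1.848 -2.654 0.123
vertex 2.083 -2.349 0.755
vertex 2.561 -2.702 0.314
endloop
endfacet
facet normal 0.070 -0.874 -0.481
outer loop
vertex 1.848 -2.654 0.123
vertex 2.561 -2.702 0.314
vertex 1.877 -3.291 1.285
endloop
endfacet

endsolid
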